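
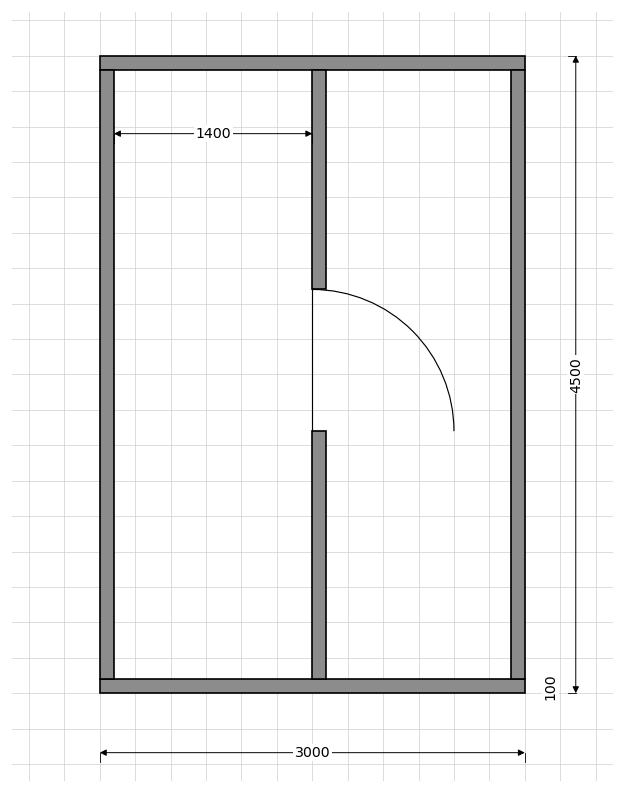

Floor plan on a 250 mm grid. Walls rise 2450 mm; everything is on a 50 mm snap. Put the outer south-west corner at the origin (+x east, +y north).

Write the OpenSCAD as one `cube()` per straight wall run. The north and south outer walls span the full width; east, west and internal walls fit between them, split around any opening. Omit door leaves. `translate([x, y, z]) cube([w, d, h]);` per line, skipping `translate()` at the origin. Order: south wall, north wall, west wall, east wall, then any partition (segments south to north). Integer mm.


cube([3000, 100, 2450]);
translate([0, 4400, 0]) cube([3000, 100, 2450]);
translate([0, 100, 0]) cube([100, 4300, 2450]);
translate([2900, 100, 0]) cube([100, 4300, 2450]);
translate([1500, 100, 0]) cube([100, 1750, 2450]);
translate([1500, 2850, 0]) cube([100, 1550, 2450]);


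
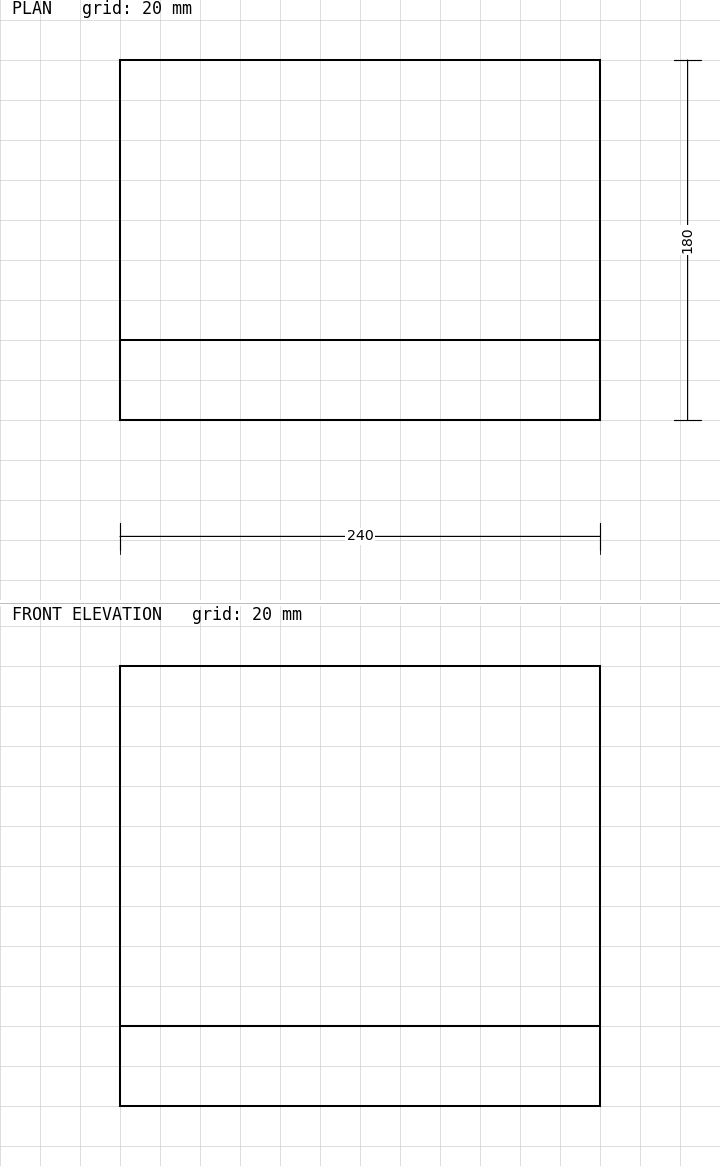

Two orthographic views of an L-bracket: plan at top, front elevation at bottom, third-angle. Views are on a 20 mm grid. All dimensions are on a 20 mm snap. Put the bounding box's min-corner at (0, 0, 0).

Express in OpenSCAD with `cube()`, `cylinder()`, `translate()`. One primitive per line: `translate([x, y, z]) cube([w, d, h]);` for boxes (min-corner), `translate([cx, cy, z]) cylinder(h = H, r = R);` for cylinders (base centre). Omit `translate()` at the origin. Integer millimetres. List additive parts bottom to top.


cube([240, 180, 40]);
translate([0, 0, 40]) cube([240, 40, 180]);


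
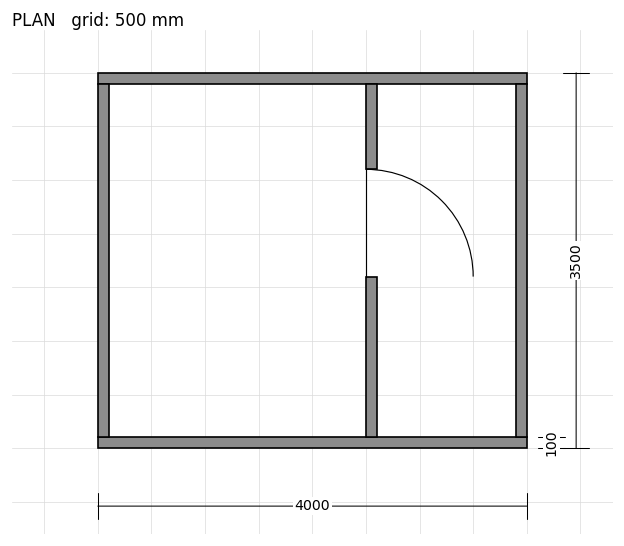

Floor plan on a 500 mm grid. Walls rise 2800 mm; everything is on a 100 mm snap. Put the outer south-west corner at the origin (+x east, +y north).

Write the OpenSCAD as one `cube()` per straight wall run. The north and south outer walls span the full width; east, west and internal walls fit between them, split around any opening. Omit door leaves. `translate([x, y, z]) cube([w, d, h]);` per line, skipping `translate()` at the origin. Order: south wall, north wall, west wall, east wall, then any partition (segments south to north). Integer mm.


cube([4000, 100, 2800]);
translate([0, 3400, 0]) cube([4000, 100, 2800]);
translate([0, 100, 0]) cube([100, 3300, 2800]);
translate([3900, 100, 0]) cube([100, 3300, 2800]);
translate([2500, 100, 0]) cube([100, 1500, 2800]);
translate([2500, 2600, 0]) cube([100, 800, 2800]);


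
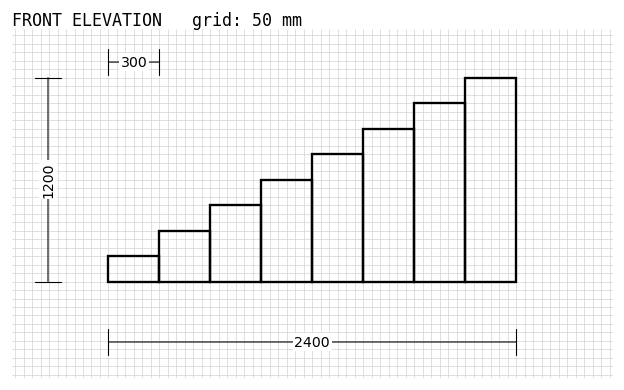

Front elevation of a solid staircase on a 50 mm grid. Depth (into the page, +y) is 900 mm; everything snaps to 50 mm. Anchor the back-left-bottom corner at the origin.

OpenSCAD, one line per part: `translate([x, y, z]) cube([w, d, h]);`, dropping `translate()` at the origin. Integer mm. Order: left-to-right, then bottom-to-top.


cube([300, 900, 150]);
translate([300, 0, 0]) cube([300, 900, 300]);
translate([600, 0, 0]) cube([300, 900, 450]);
translate([900, 0, 0]) cube([300, 900, 600]);
translate([1200, 0, 0]) cube([300, 900, 750]);
translate([1500, 0, 0]) cube([300, 900, 900]);
translate([1800, 0, 0]) cube([300, 900, 1050]);
translate([2100, 0, 0]) cube([300, 900, 1200]);


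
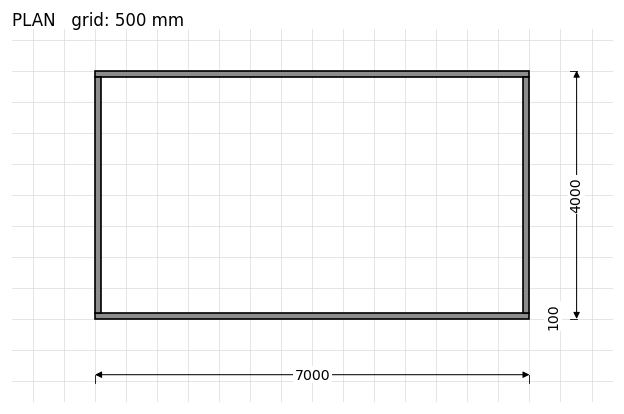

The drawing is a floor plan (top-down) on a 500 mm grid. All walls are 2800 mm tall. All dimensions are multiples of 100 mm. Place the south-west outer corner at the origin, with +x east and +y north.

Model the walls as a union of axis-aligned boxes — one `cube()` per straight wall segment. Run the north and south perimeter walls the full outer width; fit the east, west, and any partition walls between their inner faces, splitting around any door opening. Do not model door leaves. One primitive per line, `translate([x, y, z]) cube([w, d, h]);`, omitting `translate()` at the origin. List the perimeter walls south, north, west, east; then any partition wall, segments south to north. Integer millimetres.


cube([7000, 100, 2800]);
translate([0, 3900, 0]) cube([7000, 100, 2800]);
translate([0, 100, 0]) cube([100, 3800, 2800]);
translate([6900, 100, 0]) cube([100, 3800, 2800]);


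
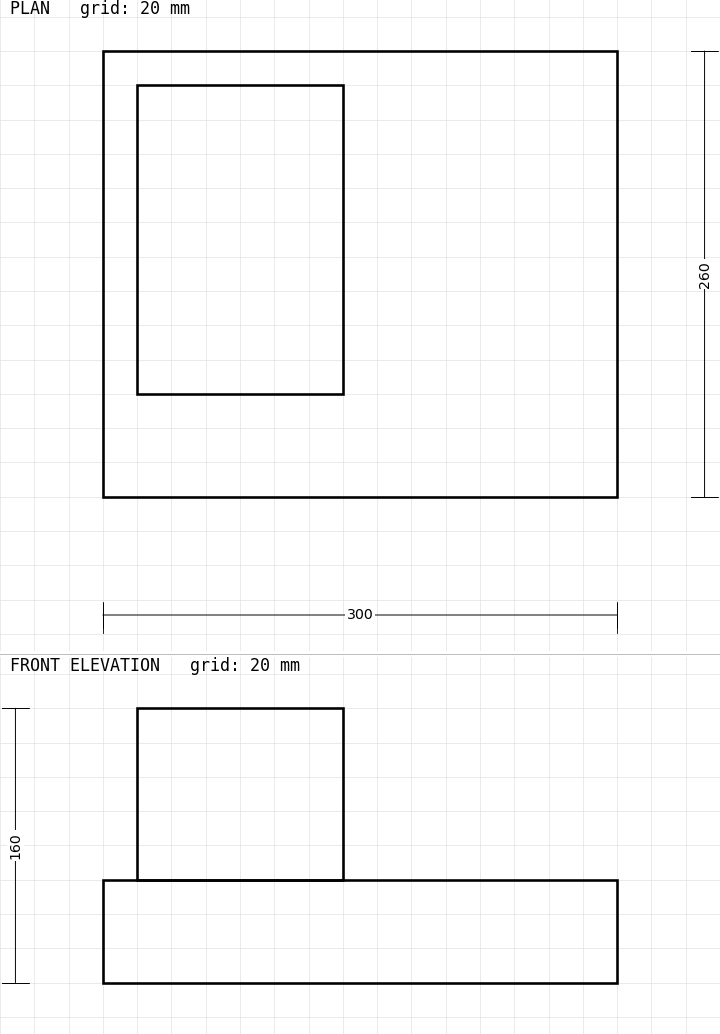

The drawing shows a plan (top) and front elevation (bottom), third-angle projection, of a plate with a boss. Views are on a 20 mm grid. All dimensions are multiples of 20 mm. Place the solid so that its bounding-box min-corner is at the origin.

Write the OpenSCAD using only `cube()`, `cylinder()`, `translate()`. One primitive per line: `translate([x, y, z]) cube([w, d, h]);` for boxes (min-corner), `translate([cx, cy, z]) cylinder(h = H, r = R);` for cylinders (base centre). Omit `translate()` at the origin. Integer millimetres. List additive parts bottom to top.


cube([300, 260, 60]);
translate([20, 60, 60]) cube([120, 180, 100]);


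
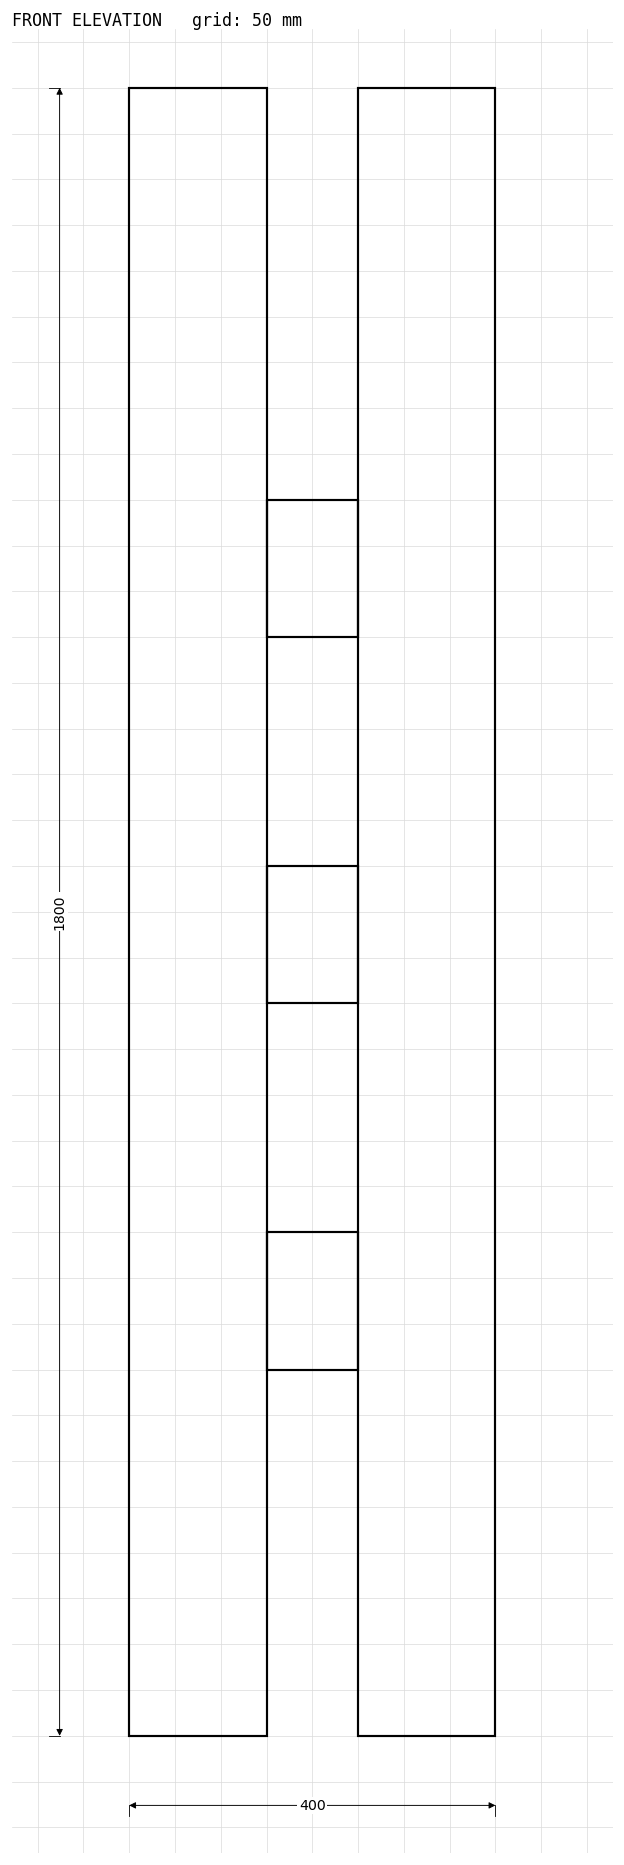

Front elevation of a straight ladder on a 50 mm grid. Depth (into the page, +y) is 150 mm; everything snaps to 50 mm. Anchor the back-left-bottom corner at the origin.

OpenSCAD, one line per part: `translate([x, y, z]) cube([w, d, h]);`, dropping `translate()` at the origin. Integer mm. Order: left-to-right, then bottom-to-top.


cube([150, 150, 1800]);
translate([150, 0, 400]) cube([100, 150, 150]);
translate([150, 0, 800]) cube([100, 150, 150]);
translate([150, 0, 1200]) cube([100, 150, 150]);
translate([250, 0, 0]) cube([150, 150, 1800]);


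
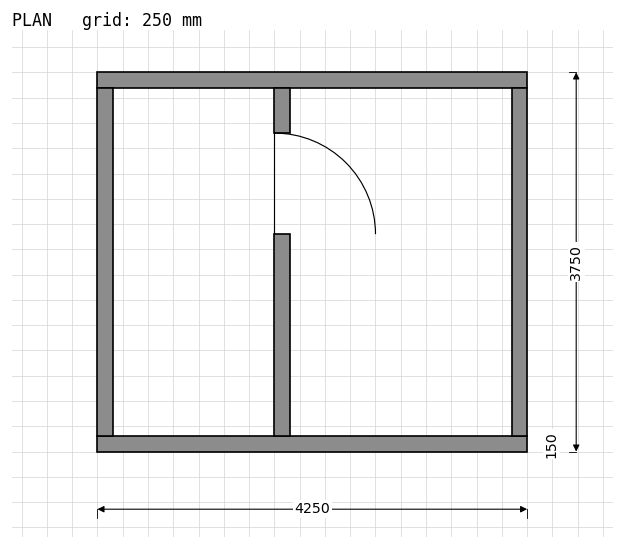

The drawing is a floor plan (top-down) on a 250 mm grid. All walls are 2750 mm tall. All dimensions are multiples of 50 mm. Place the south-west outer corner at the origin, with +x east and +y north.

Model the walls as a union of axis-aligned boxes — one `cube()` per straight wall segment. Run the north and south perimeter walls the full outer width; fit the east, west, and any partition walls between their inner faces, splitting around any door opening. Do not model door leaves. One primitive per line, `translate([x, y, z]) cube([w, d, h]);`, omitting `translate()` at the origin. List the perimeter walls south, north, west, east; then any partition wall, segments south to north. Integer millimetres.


cube([4250, 150, 2750]);
translate([0, 3600, 0]) cube([4250, 150, 2750]);
translate([0, 150, 0]) cube([150, 3450, 2750]);
translate([4100, 150, 0]) cube([150, 3450, 2750]);
translate([1750, 150, 0]) cube([150, 2000, 2750]);
translate([1750, 3150, 0]) cube([150, 450, 2750]);


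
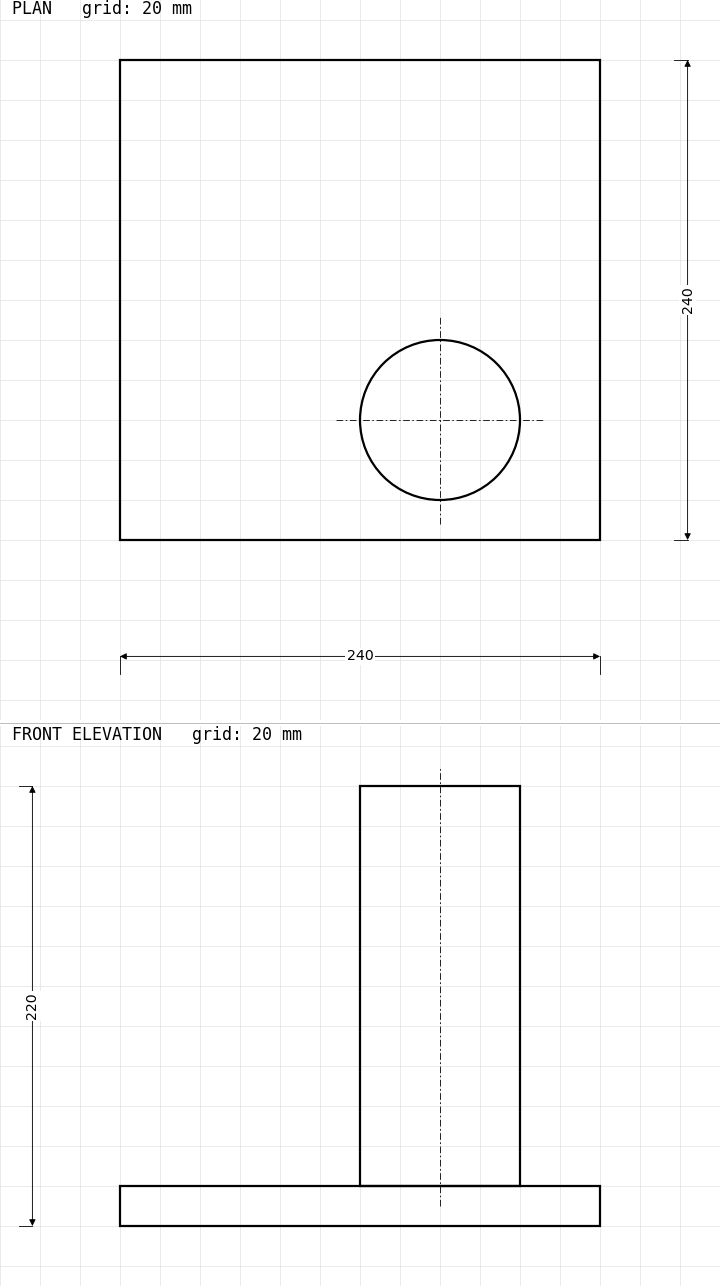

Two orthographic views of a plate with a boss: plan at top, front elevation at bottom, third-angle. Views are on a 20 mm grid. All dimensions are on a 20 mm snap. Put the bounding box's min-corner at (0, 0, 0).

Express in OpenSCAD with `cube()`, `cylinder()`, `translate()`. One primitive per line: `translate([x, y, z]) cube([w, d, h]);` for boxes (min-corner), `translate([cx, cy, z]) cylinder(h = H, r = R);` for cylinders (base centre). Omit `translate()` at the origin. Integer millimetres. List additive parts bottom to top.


cube([240, 240, 20]);
translate([160, 60, 20]) cylinder(h = 200, r = 40);


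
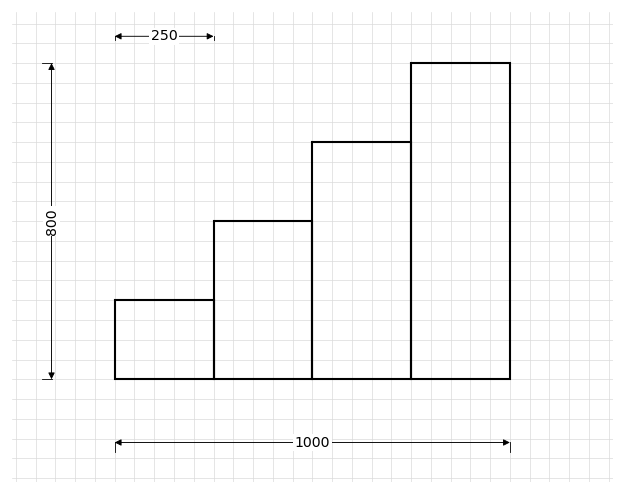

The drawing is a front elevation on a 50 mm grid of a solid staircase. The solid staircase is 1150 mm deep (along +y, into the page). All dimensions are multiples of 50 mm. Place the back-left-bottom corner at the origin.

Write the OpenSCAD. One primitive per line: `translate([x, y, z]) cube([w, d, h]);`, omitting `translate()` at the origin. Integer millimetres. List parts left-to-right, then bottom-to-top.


cube([250, 1150, 200]);
translate([250, 0, 0]) cube([250, 1150, 400]);
translate([500, 0, 0]) cube([250, 1150, 600]);
translate([750, 0, 0]) cube([250, 1150, 800]);


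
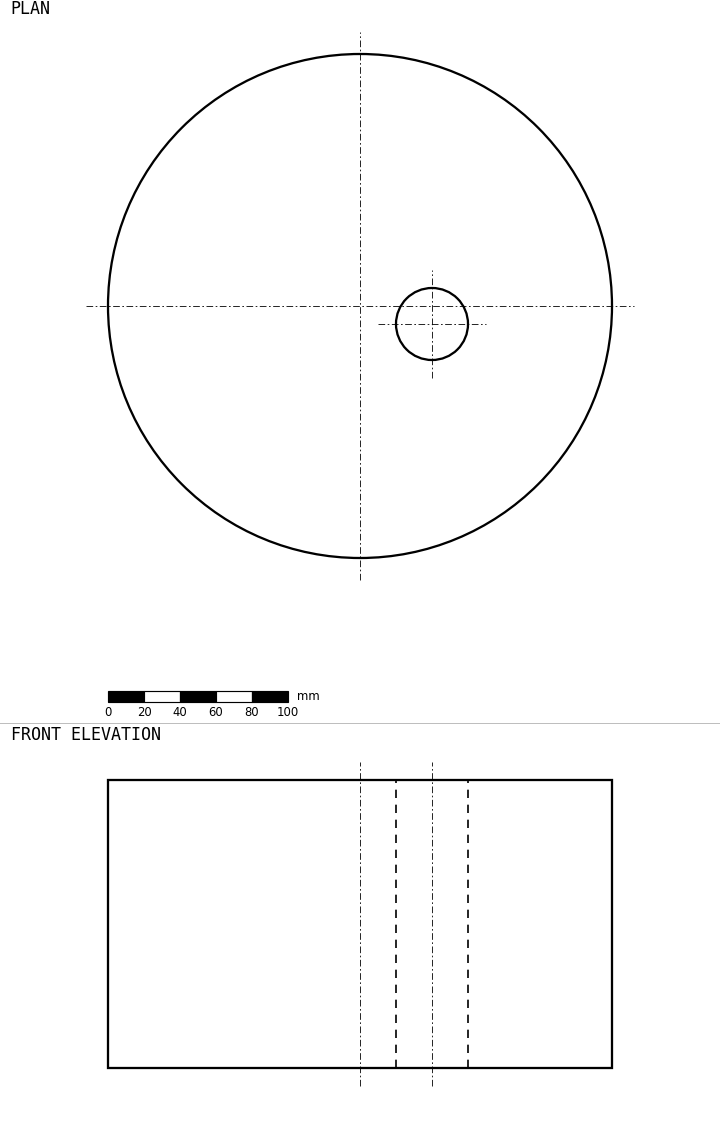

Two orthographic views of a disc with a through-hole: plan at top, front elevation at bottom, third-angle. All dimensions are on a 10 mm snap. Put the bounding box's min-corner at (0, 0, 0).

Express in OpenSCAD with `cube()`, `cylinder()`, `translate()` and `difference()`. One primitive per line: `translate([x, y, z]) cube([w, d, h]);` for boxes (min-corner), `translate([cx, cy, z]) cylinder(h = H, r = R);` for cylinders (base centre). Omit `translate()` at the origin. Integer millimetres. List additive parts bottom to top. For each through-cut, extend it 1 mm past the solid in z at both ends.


difference() {
  translate([140, 140, 0]) cylinder(h = 160, r = 140);
  translate([180, 130, -1]) cylinder(h = 162, r = 20);
}


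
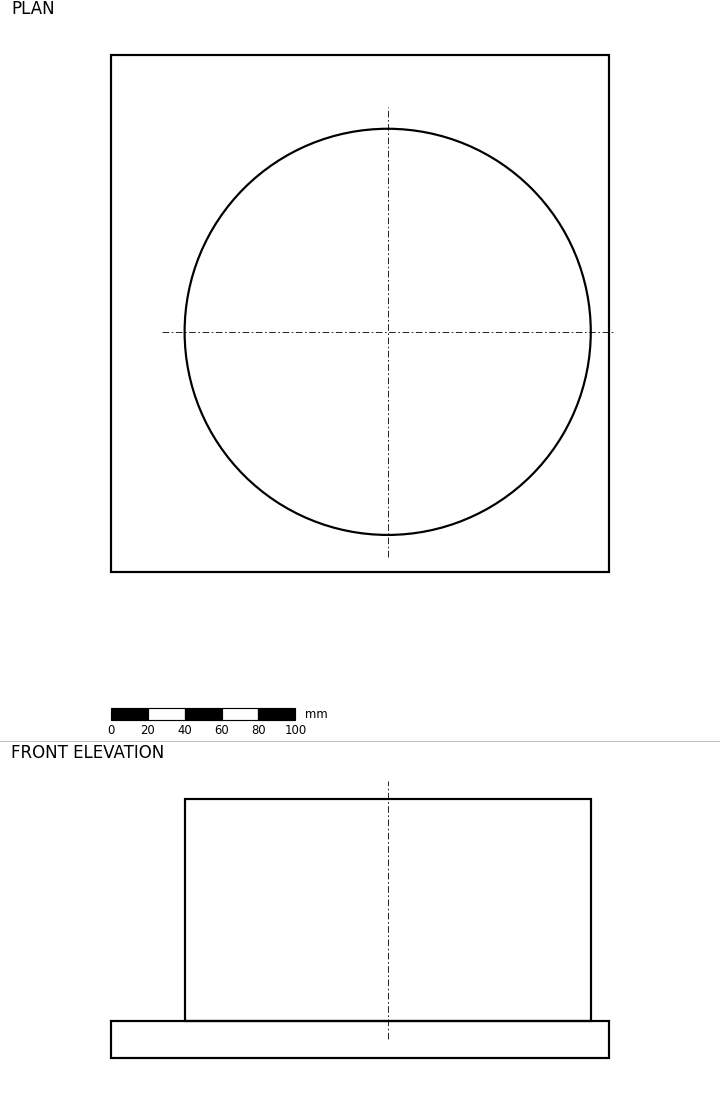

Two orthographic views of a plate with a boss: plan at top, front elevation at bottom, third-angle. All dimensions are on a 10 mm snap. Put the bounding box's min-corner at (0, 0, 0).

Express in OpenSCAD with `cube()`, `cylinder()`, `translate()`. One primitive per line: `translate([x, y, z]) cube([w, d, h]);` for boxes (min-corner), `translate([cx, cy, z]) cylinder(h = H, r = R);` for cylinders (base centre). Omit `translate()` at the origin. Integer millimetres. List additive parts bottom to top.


cube([270, 280, 20]);
translate([150, 130, 20]) cylinder(h = 120, r = 110);


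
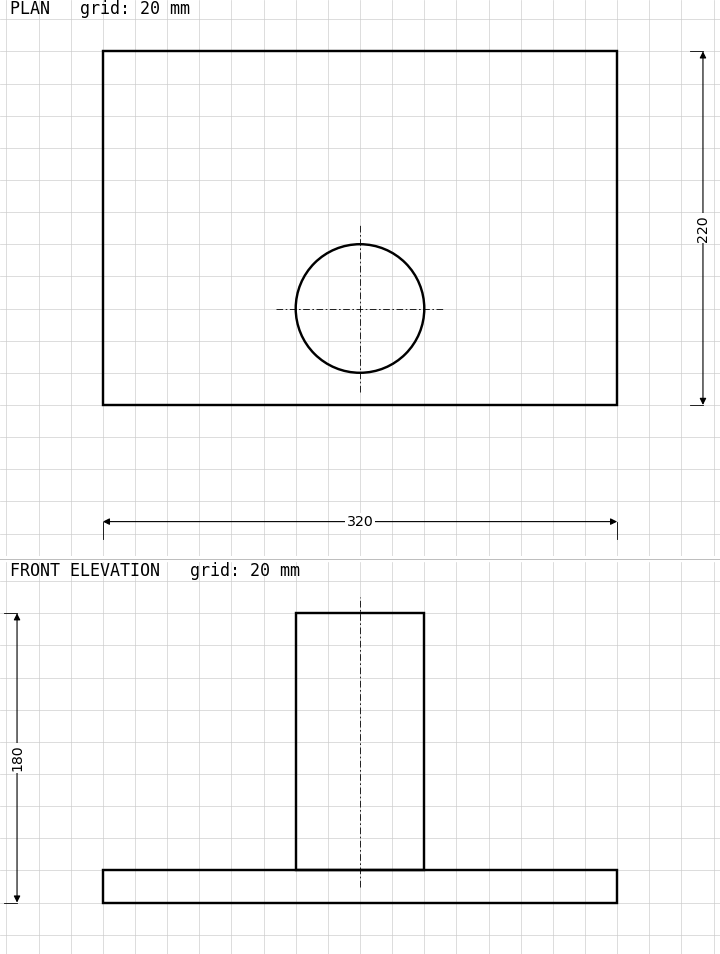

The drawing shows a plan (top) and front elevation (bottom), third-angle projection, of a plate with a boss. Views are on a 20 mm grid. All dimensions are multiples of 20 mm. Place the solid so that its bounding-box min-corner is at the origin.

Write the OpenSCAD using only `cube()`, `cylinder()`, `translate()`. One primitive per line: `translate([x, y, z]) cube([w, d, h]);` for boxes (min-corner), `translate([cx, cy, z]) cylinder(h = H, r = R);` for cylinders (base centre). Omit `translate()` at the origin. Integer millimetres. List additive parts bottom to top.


cube([320, 220, 20]);
translate([160, 60, 20]) cylinder(h = 160, r = 40);


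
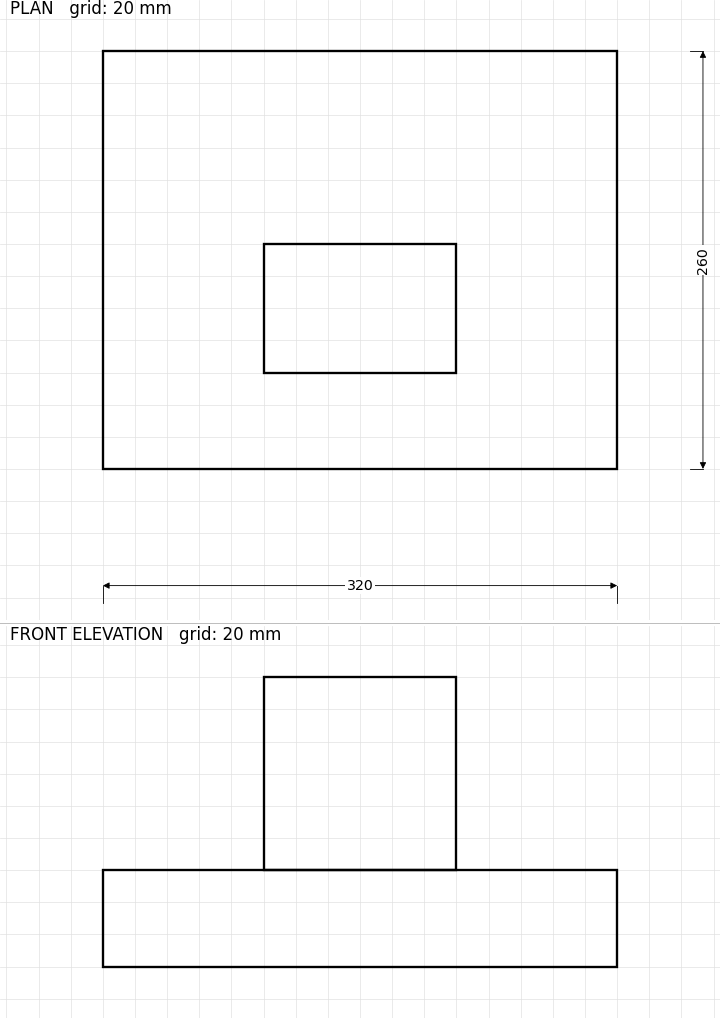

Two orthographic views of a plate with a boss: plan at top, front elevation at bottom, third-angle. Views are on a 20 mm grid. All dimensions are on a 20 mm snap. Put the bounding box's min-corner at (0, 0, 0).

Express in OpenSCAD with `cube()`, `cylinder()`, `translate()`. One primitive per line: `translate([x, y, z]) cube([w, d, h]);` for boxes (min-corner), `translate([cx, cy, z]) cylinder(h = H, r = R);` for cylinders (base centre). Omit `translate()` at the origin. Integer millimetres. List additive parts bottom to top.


cube([320, 260, 60]);
translate([100, 60, 60]) cube([120, 80, 120]);


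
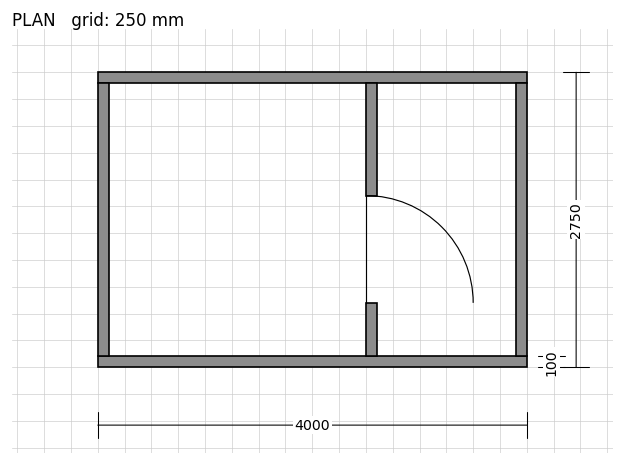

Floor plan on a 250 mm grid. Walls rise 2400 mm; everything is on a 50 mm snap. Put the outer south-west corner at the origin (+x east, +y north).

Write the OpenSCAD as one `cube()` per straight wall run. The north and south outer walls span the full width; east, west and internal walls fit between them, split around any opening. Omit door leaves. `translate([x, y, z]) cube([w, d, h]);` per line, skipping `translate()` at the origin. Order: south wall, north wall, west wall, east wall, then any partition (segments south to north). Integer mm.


cube([4000, 100, 2400]);
translate([0, 2650, 0]) cube([4000, 100, 2400]);
translate([0, 100, 0]) cube([100, 2550, 2400]);
translate([3900, 100, 0]) cube([100, 2550, 2400]);
translate([2500, 100, 0]) cube([100, 500, 2400]);
translate([2500, 1600, 0]) cube([100, 1050, 2400]);


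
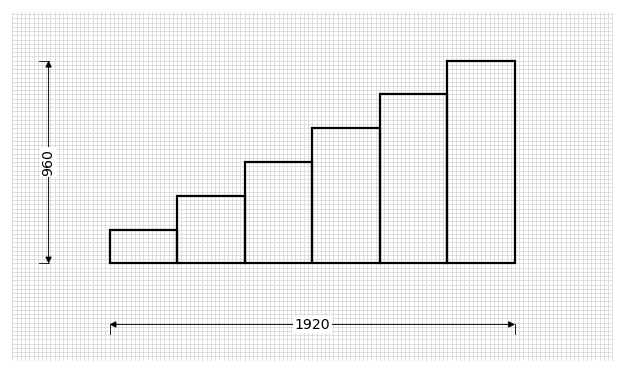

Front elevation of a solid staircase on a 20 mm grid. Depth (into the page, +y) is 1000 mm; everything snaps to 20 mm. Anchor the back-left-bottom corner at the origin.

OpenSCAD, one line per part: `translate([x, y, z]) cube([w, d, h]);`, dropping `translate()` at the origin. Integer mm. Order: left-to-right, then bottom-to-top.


cube([320, 1000, 160]);
translate([320, 0, 0]) cube([320, 1000, 320]);
translate([640, 0, 0]) cube([320, 1000, 480]);
translate([960, 0, 0]) cube([320, 1000, 640]);
translate([1280, 0, 0]) cube([320, 1000, 800]);
translate([1600, 0, 0]) cube([320, 1000, 960]);


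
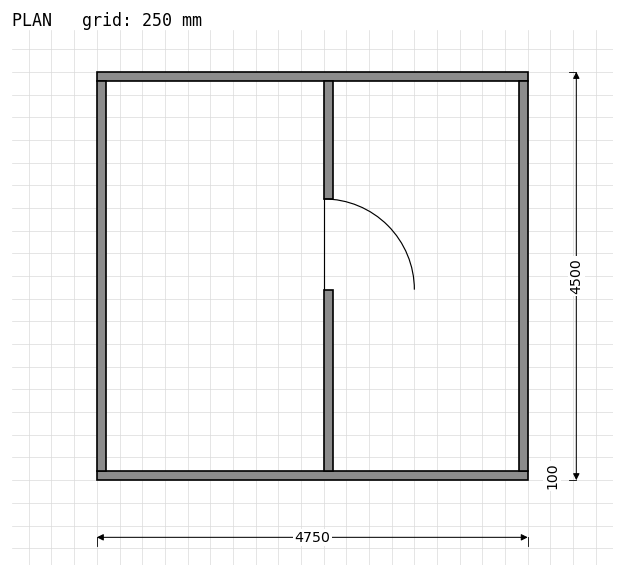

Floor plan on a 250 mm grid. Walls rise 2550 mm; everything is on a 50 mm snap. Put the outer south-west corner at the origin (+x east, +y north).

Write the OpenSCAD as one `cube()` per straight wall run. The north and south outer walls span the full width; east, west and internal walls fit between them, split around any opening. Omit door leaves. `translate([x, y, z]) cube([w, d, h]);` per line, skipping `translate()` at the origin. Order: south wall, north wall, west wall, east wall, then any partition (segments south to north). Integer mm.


cube([4750, 100, 2550]);
translate([0, 4400, 0]) cube([4750, 100, 2550]);
translate([0, 100, 0]) cube([100, 4300, 2550]);
translate([4650, 100, 0]) cube([100, 4300, 2550]);
translate([2500, 100, 0]) cube([100, 2000, 2550]);
translate([2500, 3100, 0]) cube([100, 1300, 2550]);


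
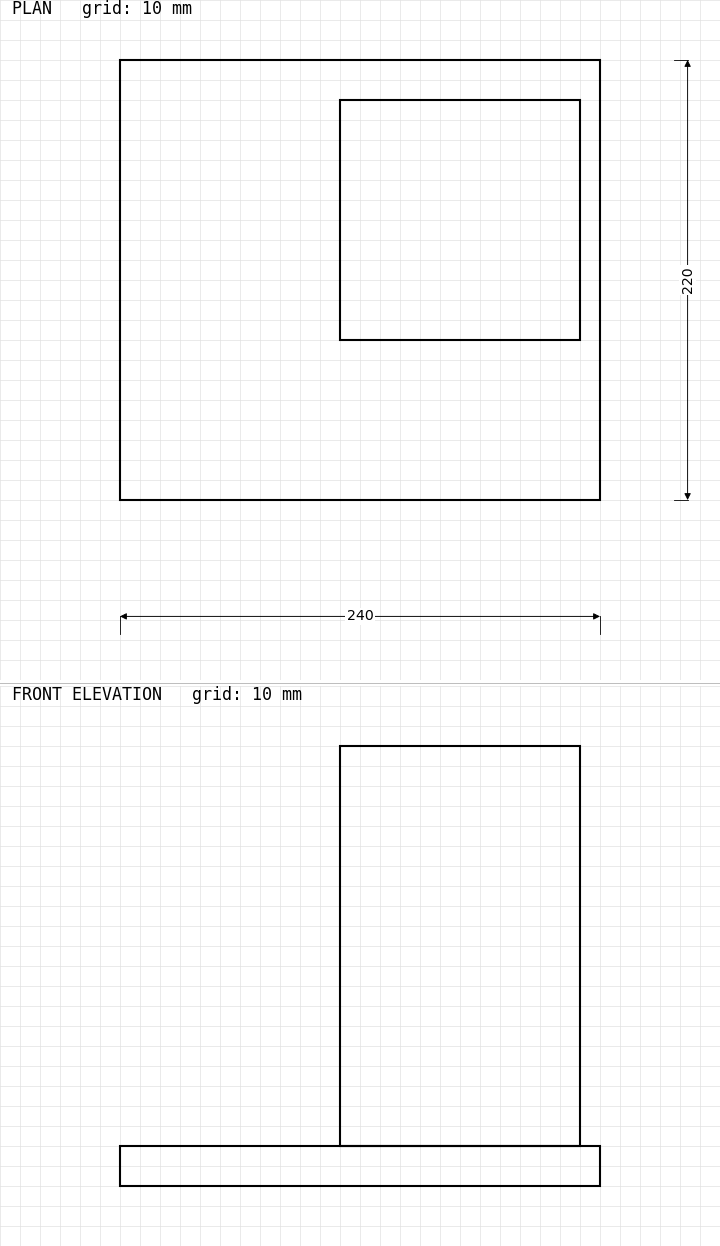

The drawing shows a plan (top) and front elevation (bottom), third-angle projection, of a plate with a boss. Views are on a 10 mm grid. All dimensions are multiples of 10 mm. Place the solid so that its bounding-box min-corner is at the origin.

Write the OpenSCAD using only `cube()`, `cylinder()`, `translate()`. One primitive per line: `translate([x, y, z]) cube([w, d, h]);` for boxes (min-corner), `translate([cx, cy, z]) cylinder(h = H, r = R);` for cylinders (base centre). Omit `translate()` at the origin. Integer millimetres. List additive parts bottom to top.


cube([240, 220, 20]);
translate([110, 80, 20]) cube([120, 120, 200]);


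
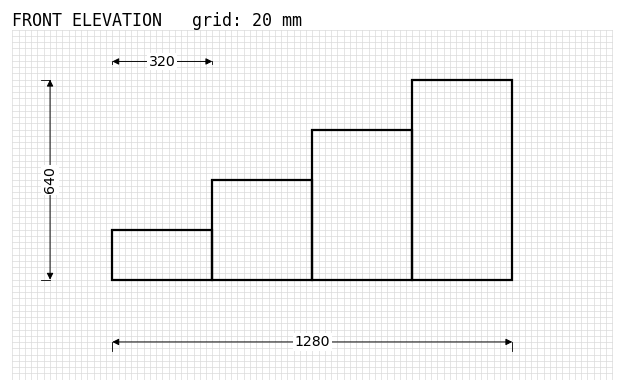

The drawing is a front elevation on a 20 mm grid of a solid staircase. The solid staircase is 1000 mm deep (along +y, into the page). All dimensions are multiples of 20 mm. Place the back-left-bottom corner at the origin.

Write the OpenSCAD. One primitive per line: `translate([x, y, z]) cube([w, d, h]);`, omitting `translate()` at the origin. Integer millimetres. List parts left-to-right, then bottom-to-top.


cube([320, 1000, 160]);
translate([320, 0, 0]) cube([320, 1000, 320]);
translate([640, 0, 0]) cube([320, 1000, 480]);
translate([960, 0, 0]) cube([320, 1000, 640]);


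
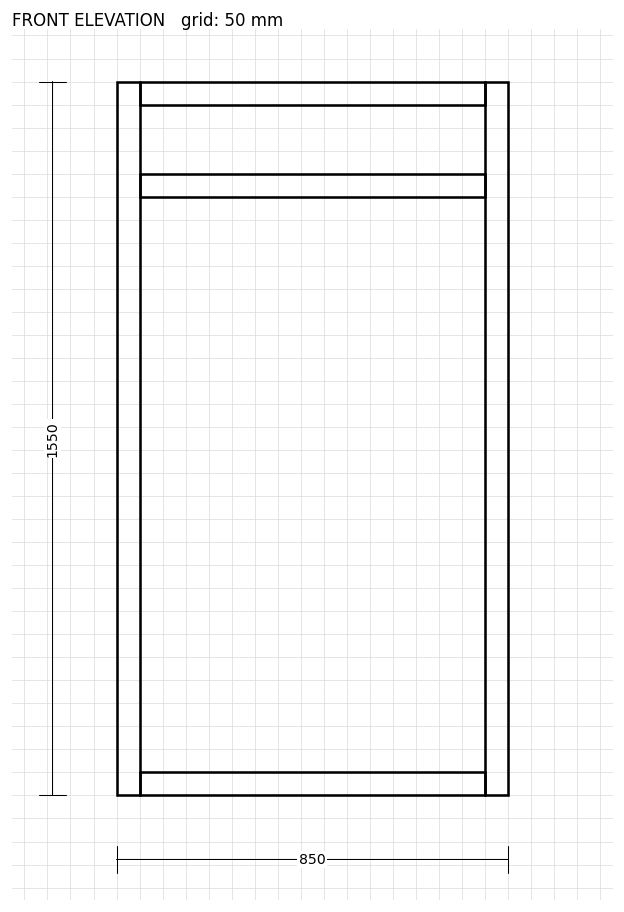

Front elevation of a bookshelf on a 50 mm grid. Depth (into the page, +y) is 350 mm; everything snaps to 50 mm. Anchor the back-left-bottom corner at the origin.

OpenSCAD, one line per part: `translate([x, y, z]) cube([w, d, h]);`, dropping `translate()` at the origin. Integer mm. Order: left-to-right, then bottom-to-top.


cube([50, 350, 1550]);
translate([50, 0, 0]) cube([750, 350, 50]);
translate([50, 0, 1300]) cube([750, 350, 50]);
translate([50, 0, 1500]) cube([750, 350, 50]);
translate([800, 0, 0]) cube([50, 350, 1550]);


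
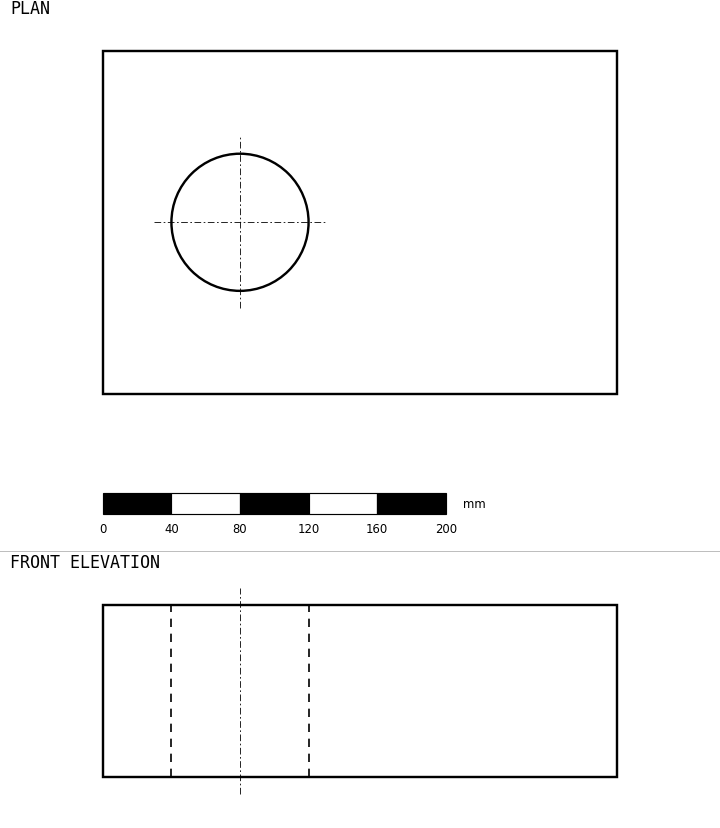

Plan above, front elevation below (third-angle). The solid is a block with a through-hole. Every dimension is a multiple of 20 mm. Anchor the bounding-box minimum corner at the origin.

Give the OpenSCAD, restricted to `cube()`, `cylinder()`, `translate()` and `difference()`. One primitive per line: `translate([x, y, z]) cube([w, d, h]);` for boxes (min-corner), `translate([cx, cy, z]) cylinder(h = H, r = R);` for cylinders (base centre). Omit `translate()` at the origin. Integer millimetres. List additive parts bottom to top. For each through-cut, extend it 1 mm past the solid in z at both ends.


difference() {
  cube([300, 200, 100]);
  translate([80, 100, -1]) cylinder(h = 102, r = 40);
}


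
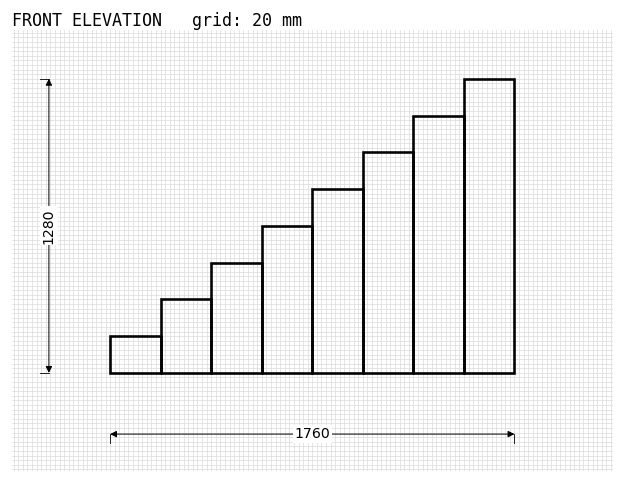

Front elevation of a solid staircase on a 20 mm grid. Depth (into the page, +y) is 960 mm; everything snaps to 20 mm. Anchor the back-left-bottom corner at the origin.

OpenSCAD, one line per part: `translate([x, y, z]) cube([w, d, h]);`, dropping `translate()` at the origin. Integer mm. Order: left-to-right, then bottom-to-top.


cube([220, 960, 160]);
translate([220, 0, 0]) cube([220, 960, 320]);
translate([440, 0, 0]) cube([220, 960, 480]);
translate([660, 0, 0]) cube([220, 960, 640]);
translate([880, 0, 0]) cube([220, 960, 800]);
translate([1100, 0, 0]) cube([220, 960, 960]);
translate([1320, 0, 0]) cube([220, 960, 1120]);
translate([1540, 0, 0]) cube([220, 960, 1280]);


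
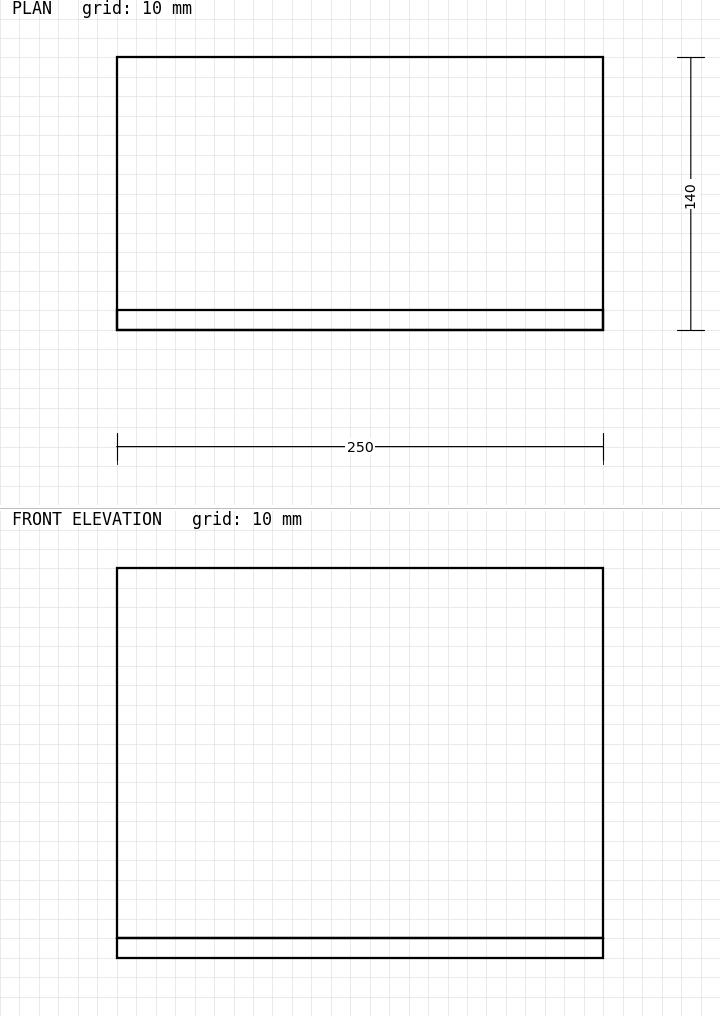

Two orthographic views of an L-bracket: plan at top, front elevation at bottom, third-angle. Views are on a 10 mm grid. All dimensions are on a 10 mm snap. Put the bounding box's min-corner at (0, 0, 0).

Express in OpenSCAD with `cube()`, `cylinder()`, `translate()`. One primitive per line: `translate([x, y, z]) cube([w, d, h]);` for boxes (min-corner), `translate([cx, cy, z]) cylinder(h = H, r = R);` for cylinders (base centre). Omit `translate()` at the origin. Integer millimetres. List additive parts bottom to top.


cube([250, 140, 10]);
translate([0, 0, 10]) cube([250, 10, 190]);


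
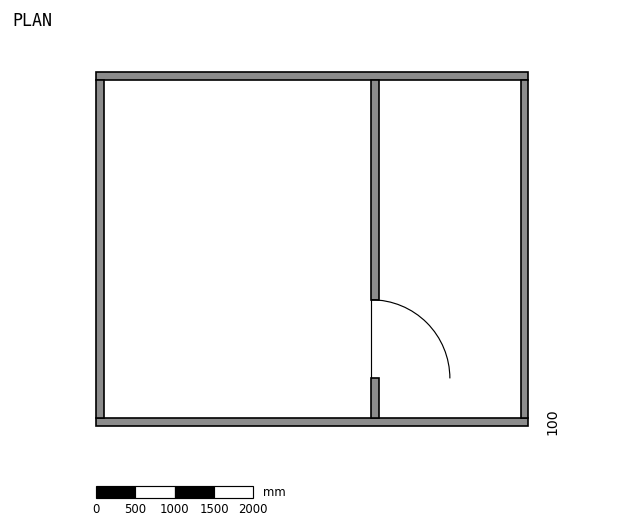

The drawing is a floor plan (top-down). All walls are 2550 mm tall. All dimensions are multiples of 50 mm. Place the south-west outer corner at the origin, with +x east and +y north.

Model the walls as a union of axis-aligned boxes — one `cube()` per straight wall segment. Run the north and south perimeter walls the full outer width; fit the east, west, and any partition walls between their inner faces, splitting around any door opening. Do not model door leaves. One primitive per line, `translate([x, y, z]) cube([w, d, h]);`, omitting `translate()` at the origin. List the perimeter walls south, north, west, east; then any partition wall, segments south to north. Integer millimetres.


cube([5500, 100, 2550]);
translate([0, 4400, 0]) cube([5500, 100, 2550]);
translate([0, 100, 0]) cube([100, 4300, 2550]);
translate([5400, 100, 0]) cube([100, 4300, 2550]);
translate([3500, 100, 0]) cube([100, 500, 2550]);
translate([3500, 1600, 0]) cube([100, 2800, 2550]);


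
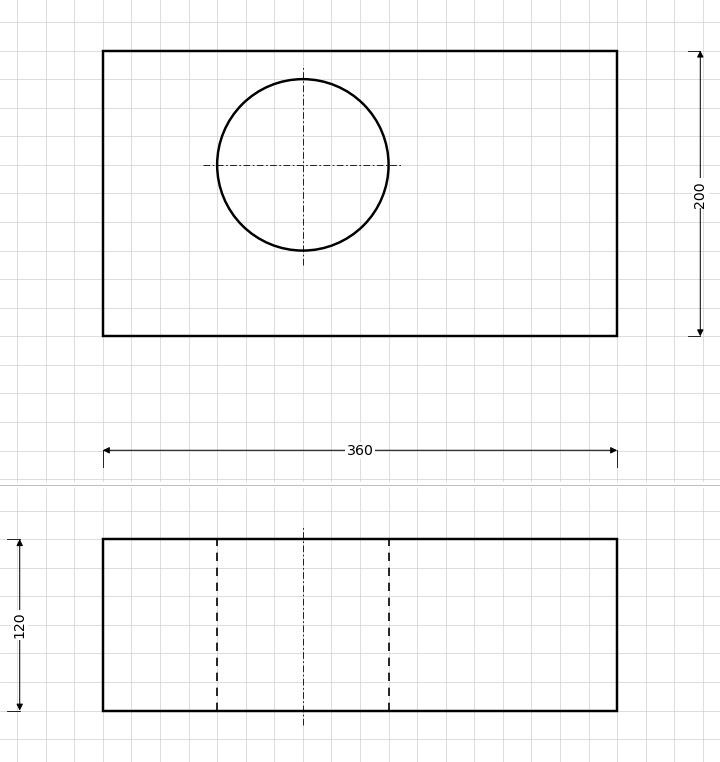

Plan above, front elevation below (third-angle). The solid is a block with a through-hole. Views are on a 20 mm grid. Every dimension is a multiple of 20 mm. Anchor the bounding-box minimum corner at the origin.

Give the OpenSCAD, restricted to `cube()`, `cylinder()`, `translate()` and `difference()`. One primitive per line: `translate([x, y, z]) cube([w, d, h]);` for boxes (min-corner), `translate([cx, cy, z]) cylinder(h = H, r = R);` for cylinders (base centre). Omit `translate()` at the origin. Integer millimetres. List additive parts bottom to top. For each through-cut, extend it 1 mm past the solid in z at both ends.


difference() {
  cube([360, 200, 120]);
  translate([140, 120, -1]) cylinder(h = 122, r = 60);
}


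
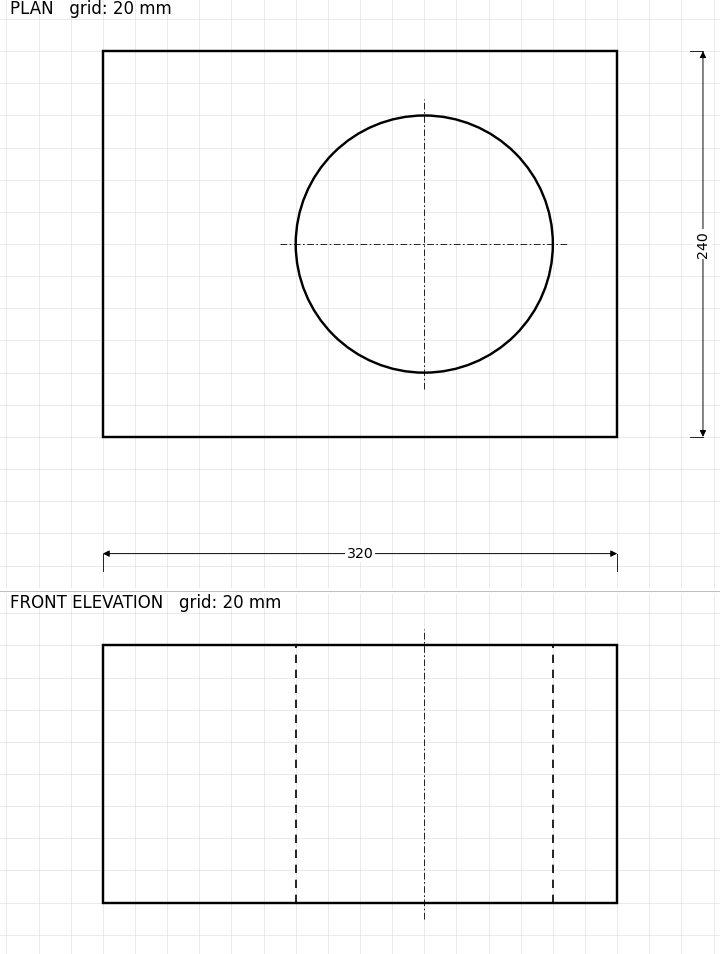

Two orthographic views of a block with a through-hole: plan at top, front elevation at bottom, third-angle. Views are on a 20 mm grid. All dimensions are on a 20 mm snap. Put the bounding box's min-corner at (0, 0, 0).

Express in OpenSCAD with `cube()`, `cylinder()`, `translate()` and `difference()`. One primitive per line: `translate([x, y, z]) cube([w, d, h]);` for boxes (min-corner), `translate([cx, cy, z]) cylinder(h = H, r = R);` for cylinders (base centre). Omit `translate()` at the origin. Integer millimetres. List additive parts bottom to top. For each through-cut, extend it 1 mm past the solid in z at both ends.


difference() {
  cube([320, 240, 160]);
  translate([200, 120, -1]) cylinder(h = 162, r = 80);
}


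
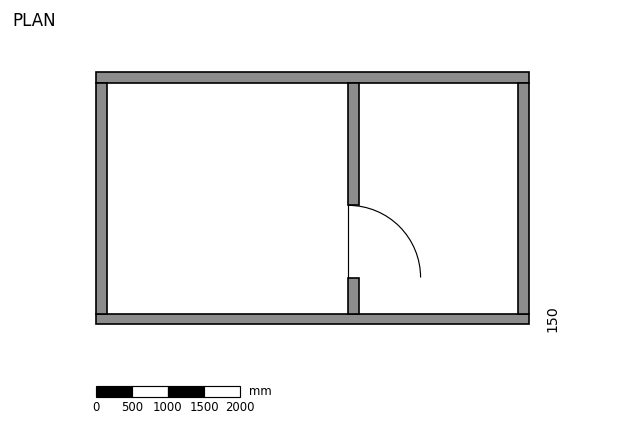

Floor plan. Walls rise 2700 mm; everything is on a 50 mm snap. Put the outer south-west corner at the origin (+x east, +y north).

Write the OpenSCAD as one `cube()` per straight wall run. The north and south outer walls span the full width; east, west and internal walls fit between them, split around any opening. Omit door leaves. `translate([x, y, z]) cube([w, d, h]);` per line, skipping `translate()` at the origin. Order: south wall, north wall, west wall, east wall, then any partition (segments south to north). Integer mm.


cube([6000, 150, 2700]);
translate([0, 3350, 0]) cube([6000, 150, 2700]);
translate([0, 150, 0]) cube([150, 3200, 2700]);
translate([5850, 150, 0]) cube([150, 3200, 2700]);
translate([3500, 150, 0]) cube([150, 500, 2700]);
translate([3500, 1650, 0]) cube([150, 1700, 2700]);


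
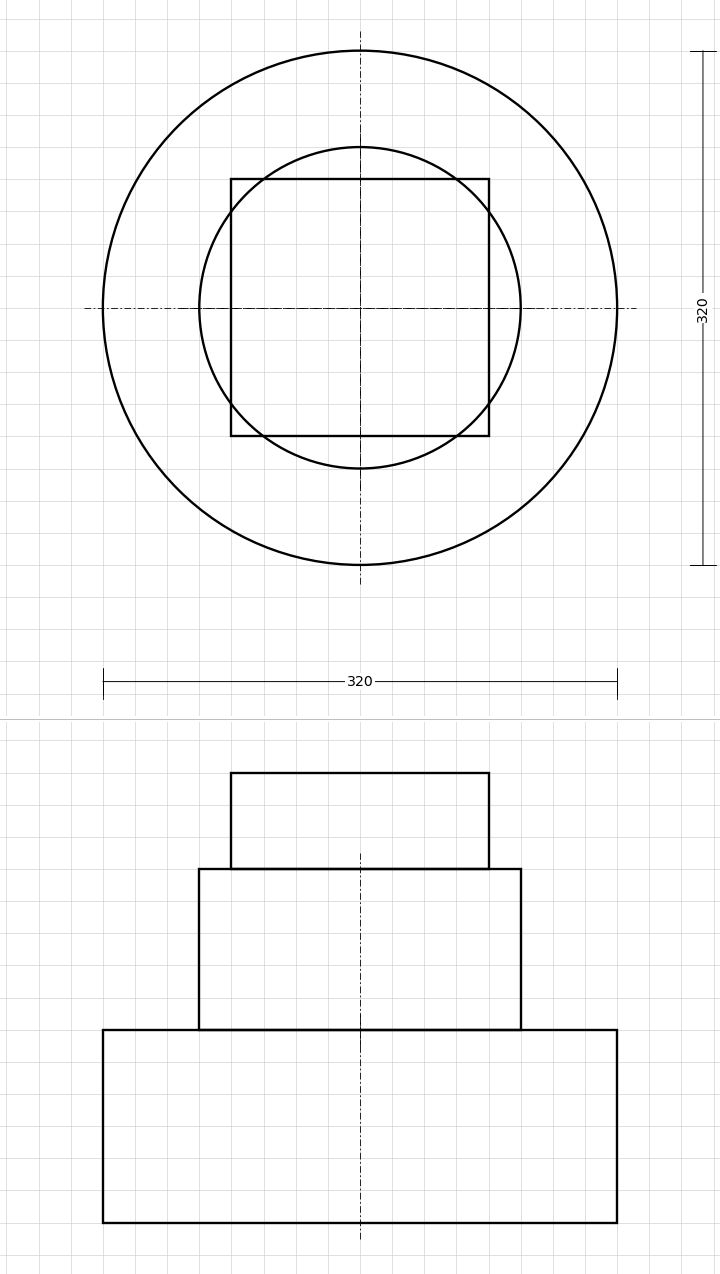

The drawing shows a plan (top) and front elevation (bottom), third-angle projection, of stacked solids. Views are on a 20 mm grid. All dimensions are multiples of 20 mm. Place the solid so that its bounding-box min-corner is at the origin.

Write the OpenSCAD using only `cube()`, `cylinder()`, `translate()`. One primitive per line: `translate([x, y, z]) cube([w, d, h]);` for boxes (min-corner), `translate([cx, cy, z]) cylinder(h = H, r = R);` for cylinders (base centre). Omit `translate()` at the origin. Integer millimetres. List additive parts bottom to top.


translate([160, 160, 0]) cylinder(h = 120, r = 160);
translate([160, 160, 120]) cylinder(h = 100, r = 100);
translate([80, 80, 220]) cube([160, 160, 60]);


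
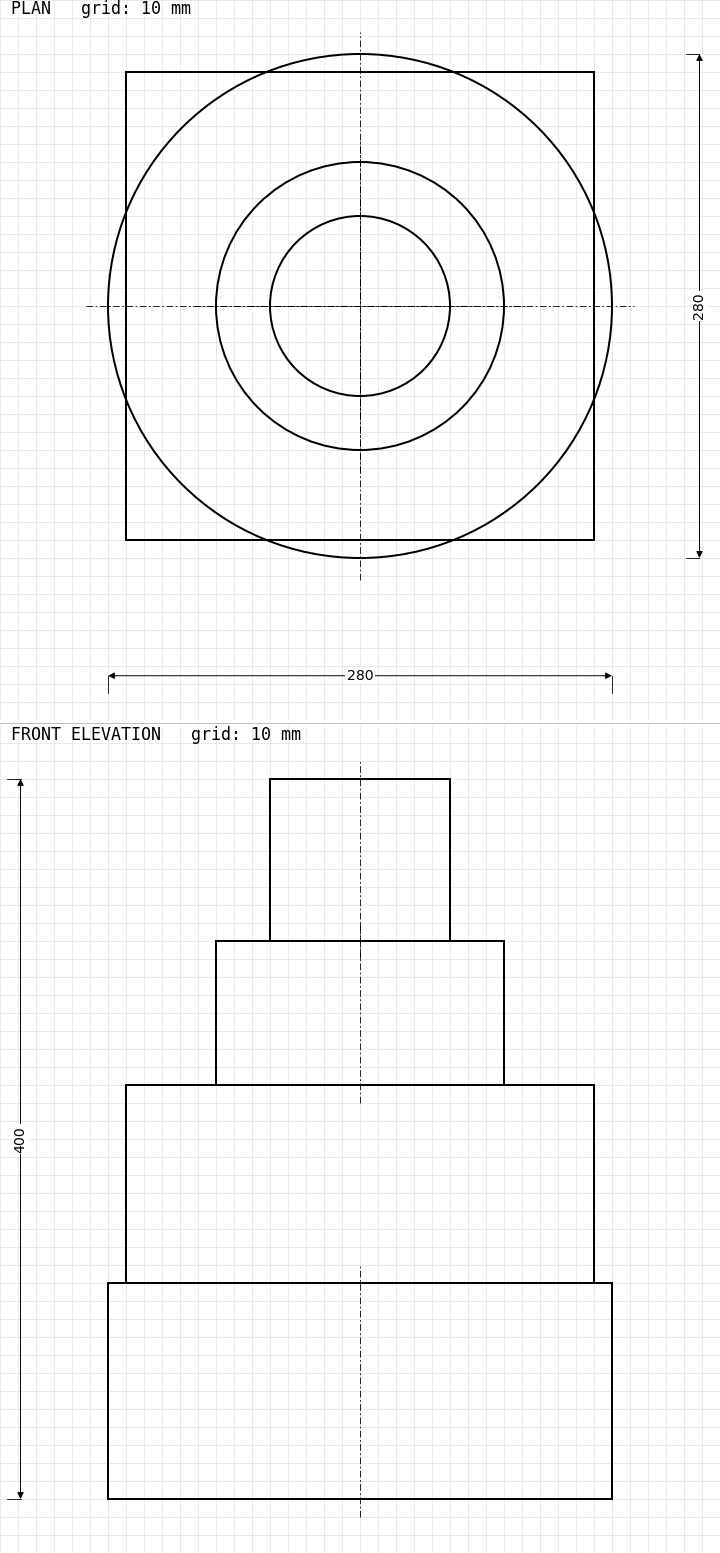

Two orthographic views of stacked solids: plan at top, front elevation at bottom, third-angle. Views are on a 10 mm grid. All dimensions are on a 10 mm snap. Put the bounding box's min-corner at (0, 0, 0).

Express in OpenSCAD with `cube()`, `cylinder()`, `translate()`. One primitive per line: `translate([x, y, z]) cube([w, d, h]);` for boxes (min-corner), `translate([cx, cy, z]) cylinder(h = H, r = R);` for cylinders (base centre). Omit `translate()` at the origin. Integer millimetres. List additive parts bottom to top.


translate([140, 140, 0]) cylinder(h = 120, r = 140);
translate([10, 10, 120]) cube([260, 260, 110]);
translate([140, 140, 230]) cylinder(h = 80, r = 80);
translate([140, 140, 310]) cylinder(h = 90, r = 50);


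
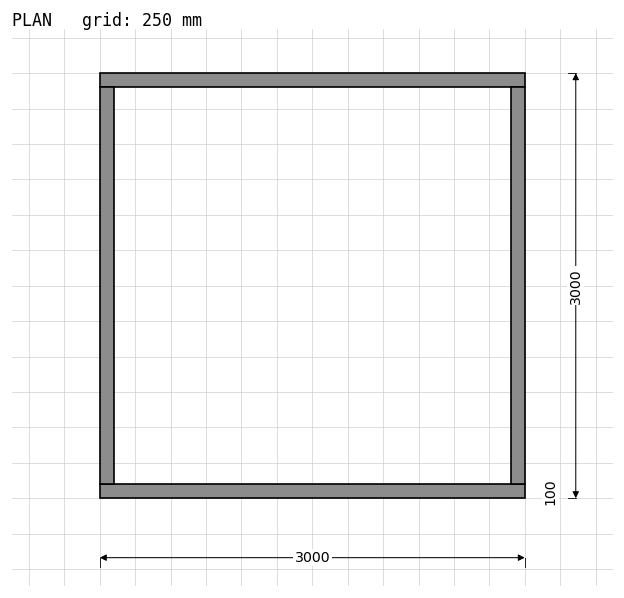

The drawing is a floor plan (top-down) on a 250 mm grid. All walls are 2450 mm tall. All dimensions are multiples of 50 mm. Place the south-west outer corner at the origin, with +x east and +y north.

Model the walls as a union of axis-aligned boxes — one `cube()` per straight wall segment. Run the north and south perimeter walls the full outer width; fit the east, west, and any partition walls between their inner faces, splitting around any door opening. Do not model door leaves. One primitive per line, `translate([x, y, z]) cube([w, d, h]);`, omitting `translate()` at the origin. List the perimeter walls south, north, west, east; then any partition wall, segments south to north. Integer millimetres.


cube([3000, 100, 2450]);
translate([0, 2900, 0]) cube([3000, 100, 2450]);
translate([0, 100, 0]) cube([100, 2800, 2450]);
translate([2900, 100, 0]) cube([100, 2800, 2450]);


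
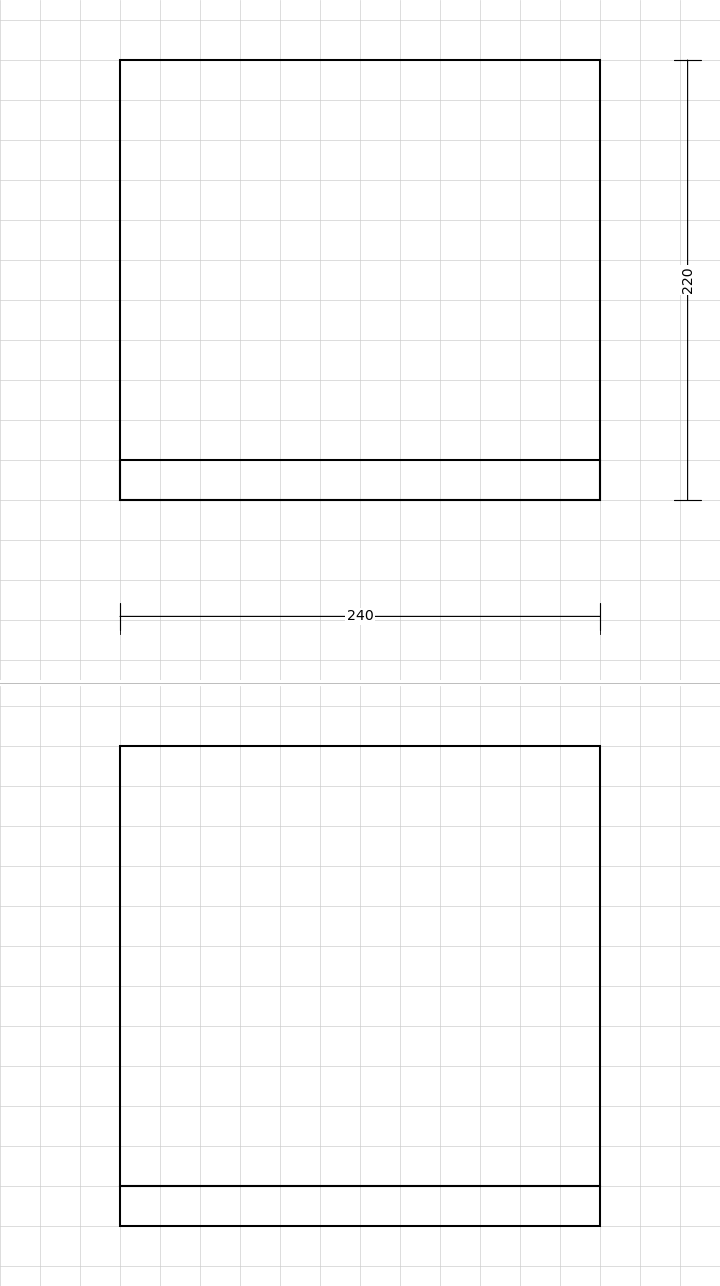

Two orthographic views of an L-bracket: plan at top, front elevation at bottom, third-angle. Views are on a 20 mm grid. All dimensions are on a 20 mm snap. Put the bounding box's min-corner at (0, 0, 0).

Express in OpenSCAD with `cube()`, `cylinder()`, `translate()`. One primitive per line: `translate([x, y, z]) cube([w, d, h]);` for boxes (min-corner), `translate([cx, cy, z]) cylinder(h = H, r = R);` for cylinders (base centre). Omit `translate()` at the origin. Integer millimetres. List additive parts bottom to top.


cube([240, 220, 20]);
translate([0, 0, 20]) cube([240, 20, 220]);


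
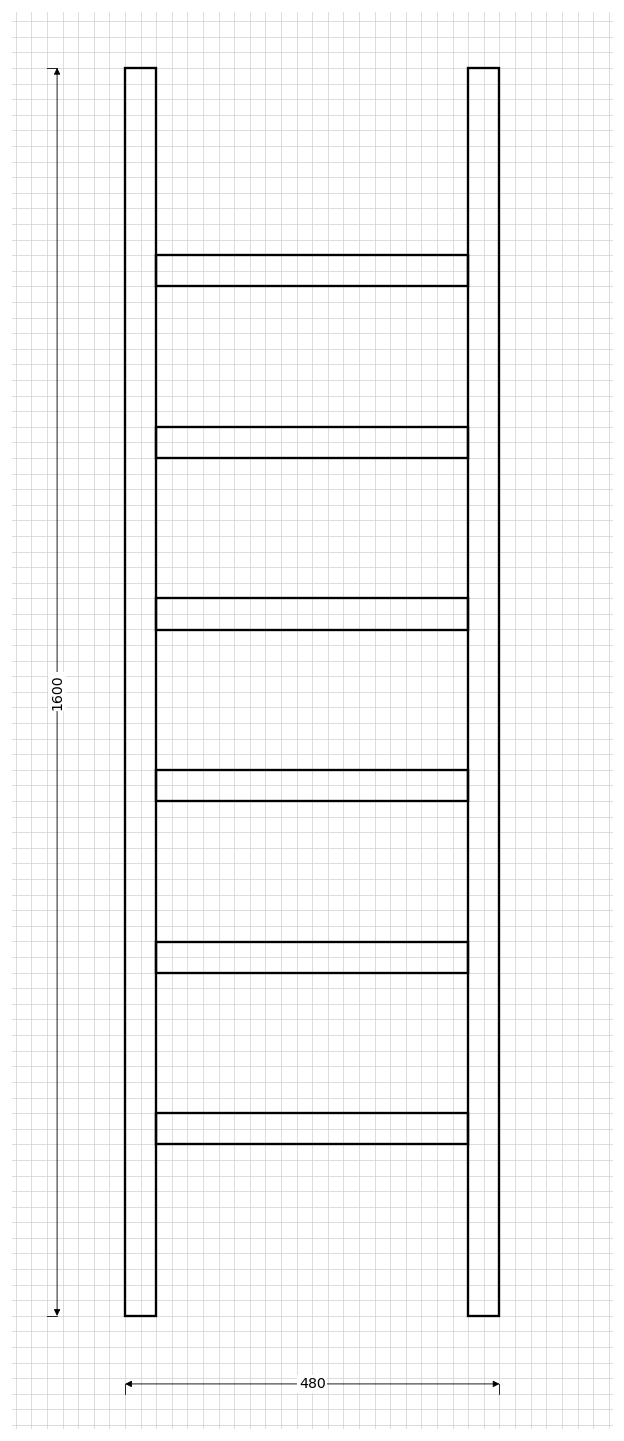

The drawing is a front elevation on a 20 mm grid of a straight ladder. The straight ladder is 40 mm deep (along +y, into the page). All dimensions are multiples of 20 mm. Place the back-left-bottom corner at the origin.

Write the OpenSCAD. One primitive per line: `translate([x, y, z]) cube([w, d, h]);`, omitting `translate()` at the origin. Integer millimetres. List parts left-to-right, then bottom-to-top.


cube([40, 40, 1600]);
translate([40, 0, 220]) cube([400, 40, 40]);
translate([40, 0, 440]) cube([400, 40, 40]);
translate([40, 0, 660]) cube([400, 40, 40]);
translate([40, 0, 880]) cube([400, 40, 40]);
translate([40, 0, 1100]) cube([400, 40, 40]);
translate([40, 0, 1320]) cube([400, 40, 40]);
translate([440, 0, 0]) cube([40, 40, 1600]);


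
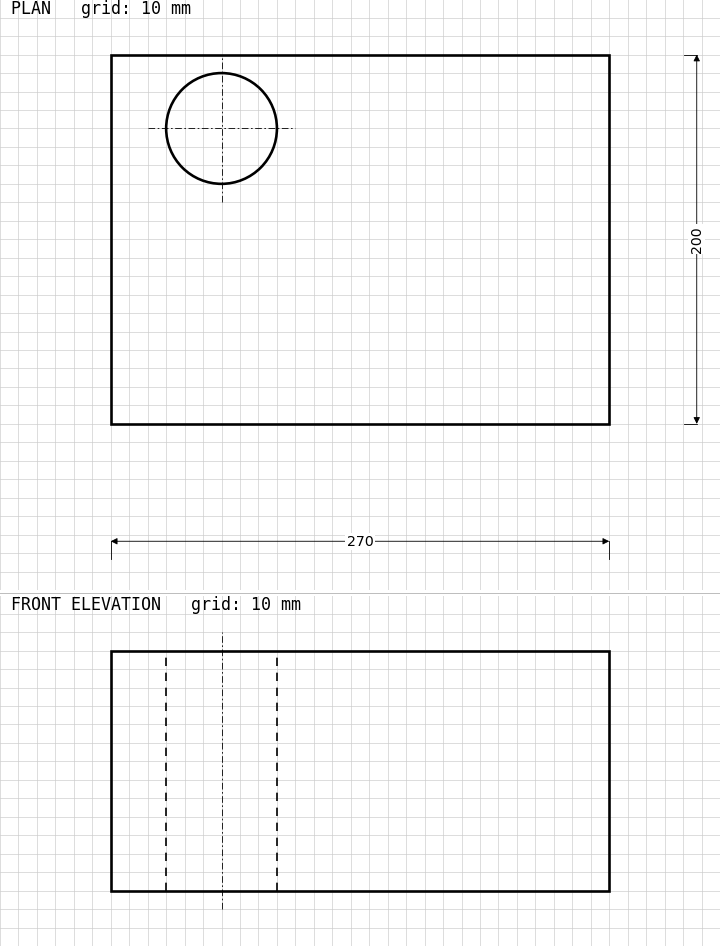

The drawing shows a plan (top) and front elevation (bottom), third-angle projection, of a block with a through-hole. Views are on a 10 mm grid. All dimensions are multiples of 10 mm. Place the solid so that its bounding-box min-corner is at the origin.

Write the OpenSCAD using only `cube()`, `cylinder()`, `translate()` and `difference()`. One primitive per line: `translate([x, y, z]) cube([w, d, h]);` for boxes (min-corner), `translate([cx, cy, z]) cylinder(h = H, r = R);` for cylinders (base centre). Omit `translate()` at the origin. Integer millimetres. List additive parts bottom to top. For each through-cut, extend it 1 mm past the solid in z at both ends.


difference() {
  cube([270, 200, 130]);
  translate([60, 160, -1]) cylinder(h = 132, r = 30);
}


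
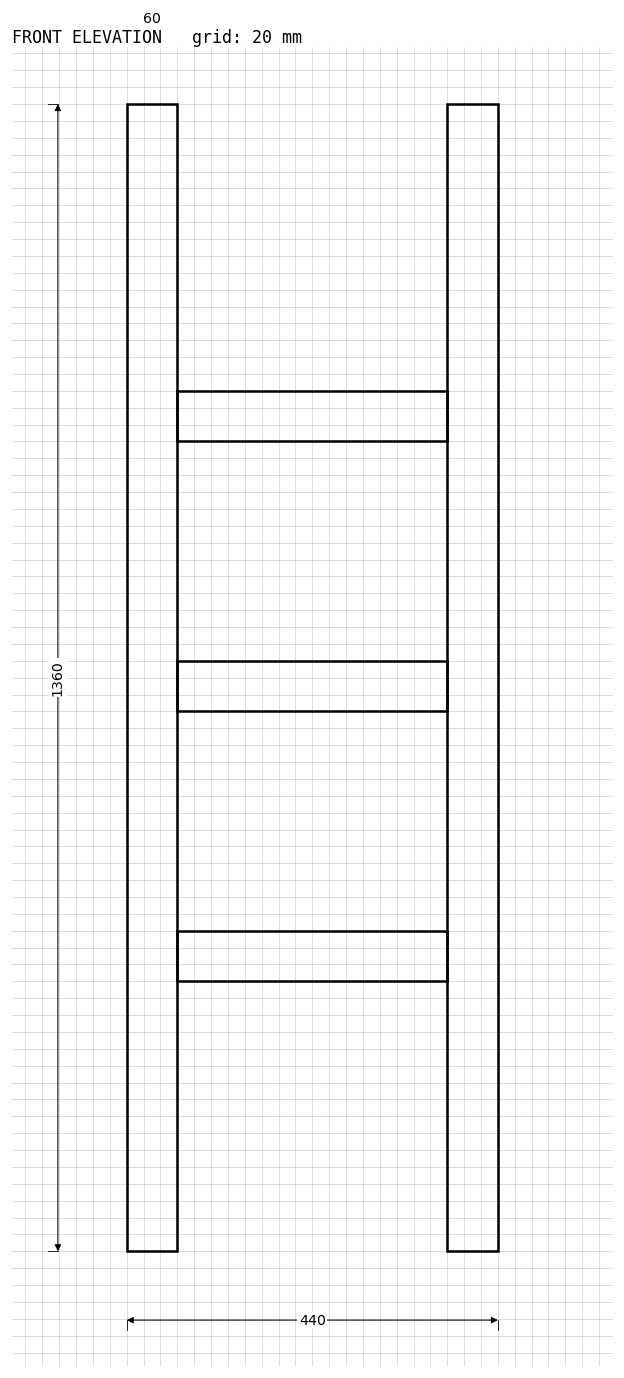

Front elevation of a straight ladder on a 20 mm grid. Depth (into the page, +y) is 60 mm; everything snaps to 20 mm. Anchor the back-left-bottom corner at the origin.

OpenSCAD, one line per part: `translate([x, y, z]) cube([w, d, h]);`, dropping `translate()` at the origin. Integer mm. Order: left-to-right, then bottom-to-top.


cube([60, 60, 1360]);
translate([60, 0, 320]) cube([320, 60, 60]);
translate([60, 0, 640]) cube([320, 60, 60]);
translate([60, 0, 960]) cube([320, 60, 60]);
translate([380, 0, 0]) cube([60, 60, 1360]);


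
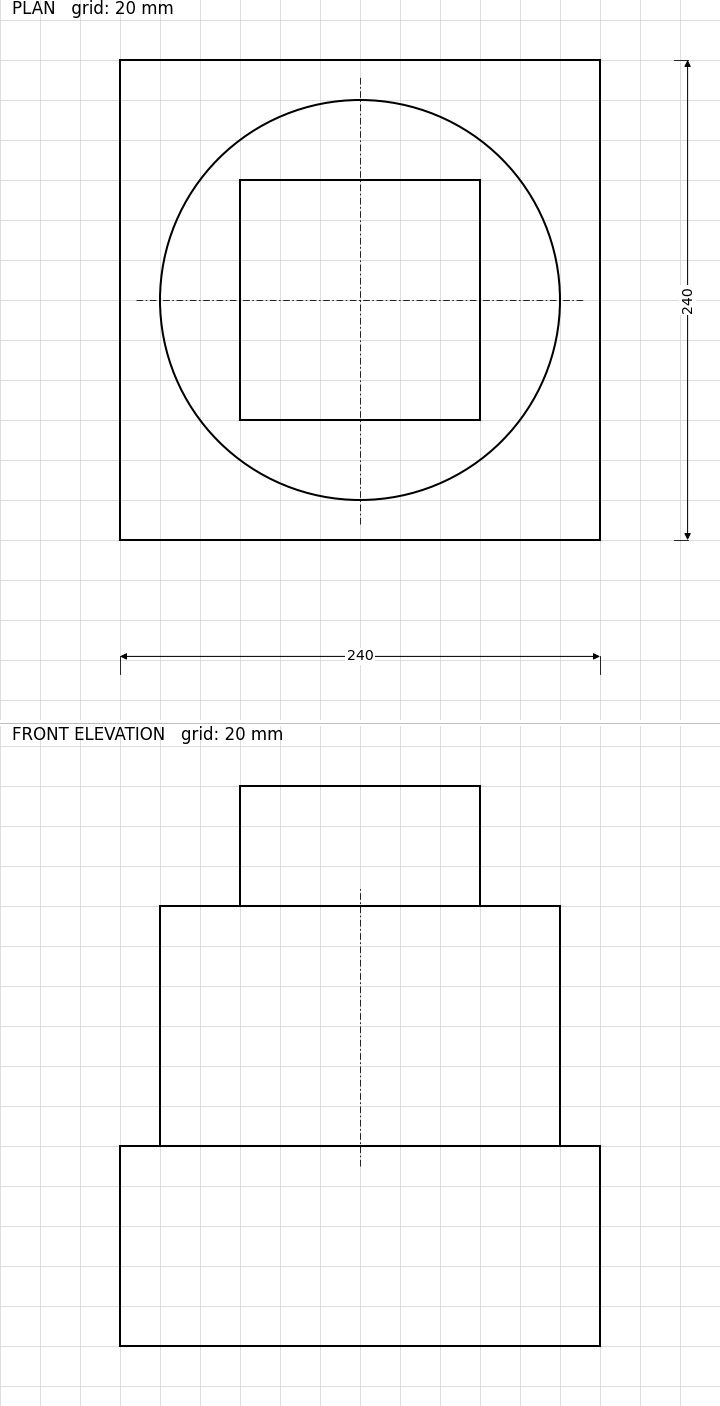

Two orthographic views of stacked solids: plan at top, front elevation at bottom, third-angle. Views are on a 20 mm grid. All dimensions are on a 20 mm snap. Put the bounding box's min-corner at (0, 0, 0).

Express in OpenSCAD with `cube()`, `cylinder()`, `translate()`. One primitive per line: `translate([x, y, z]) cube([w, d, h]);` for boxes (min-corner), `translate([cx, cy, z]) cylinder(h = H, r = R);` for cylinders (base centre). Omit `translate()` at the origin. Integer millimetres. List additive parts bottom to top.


cube([240, 240, 100]);
translate([120, 120, 100]) cylinder(h = 120, r = 100);
translate([60, 60, 220]) cube([120, 120, 60]);


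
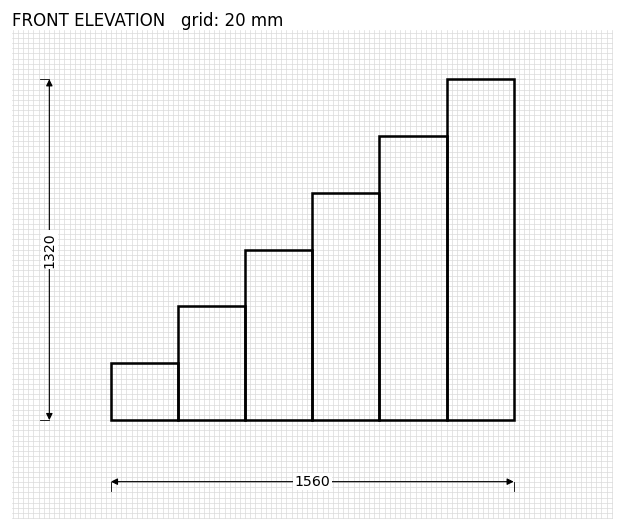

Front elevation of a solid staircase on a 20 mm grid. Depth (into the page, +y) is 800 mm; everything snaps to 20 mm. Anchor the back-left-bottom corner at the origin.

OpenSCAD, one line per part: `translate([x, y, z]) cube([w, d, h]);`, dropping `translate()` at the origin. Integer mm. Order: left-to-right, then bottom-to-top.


cube([260, 800, 220]);
translate([260, 0, 0]) cube([260, 800, 440]);
translate([520, 0, 0]) cube([260, 800, 660]);
translate([780, 0, 0]) cube([260, 800, 880]);
translate([1040, 0, 0]) cube([260, 800, 1100]);
translate([1300, 0, 0]) cube([260, 800, 1320]);
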